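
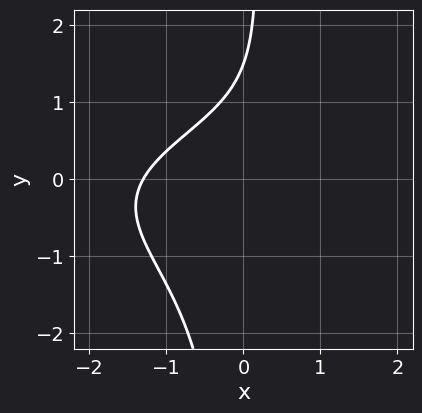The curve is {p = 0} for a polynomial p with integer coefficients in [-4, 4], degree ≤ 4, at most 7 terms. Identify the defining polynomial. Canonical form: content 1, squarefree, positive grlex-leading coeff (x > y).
2*x*y^2 - x^2 + x - 2*y + 3

(a) deg p = 3.
(b) Putting this together gives p.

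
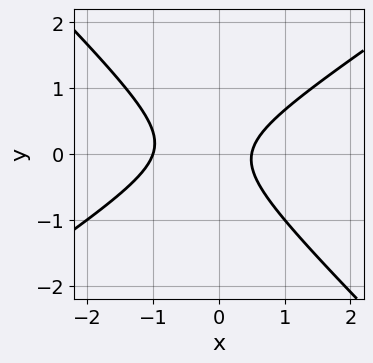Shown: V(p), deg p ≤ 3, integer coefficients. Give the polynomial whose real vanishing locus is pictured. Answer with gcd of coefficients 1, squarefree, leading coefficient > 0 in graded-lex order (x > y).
(a) Degree: a generic line meets the curve in up to 2 points, so deg p = 2.
(b) Checking where it meets the axes: the curve avoids every integer y-axis point in the box; one x-axis crossing is at x = -1.
(c) Solving for integer coefficients yields p as stated.

2*x^2 - x*y - 3*y^2 + x - 1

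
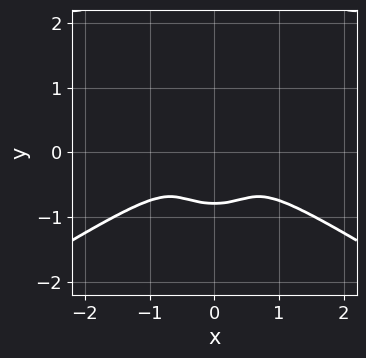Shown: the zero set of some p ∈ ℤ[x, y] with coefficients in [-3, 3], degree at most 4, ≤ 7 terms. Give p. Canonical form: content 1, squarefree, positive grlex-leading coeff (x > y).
First, the degree is 4 — no degree-3 curve has this shape.
Then, symmetries: mirror symmetry x ↦ −x ⇒ only even powers of x.
Finally, matching integer coefficients to the picture gives p.

x^4 - 2*x^2*y^2 - y^4 + 3*y^3 + 3*y^2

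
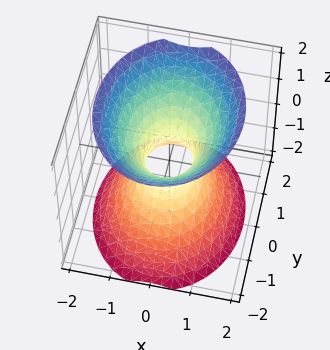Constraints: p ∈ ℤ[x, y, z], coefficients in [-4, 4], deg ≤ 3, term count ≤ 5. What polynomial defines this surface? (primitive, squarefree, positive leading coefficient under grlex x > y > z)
3*x^2 + 2*y^2 - 2*z^2 - 1

(a) deg p = 2. An hourglass — one-sheet hyperboloid; a quadric.
(b) Symmetries: mirror symmetry z ↦ −z ⇒ only even powers of z; mirror symmetry x ↦ −x ⇒ only even powers of x; mirror symmetry y ↦ −y ⇒ only even powers of y.
(c) Against the integer gridlines: the surface avoids every integer z-axis point in the box.
(d) Fitting integer coefficients to these (and the overall shape) gives p.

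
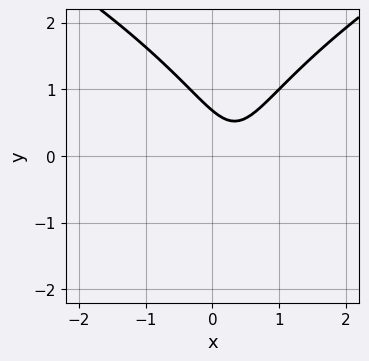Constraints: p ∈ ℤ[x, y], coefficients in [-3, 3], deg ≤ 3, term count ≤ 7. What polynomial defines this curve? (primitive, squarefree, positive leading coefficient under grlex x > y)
y^3 - 3*x^2 + 2*x + y - 1

(a) The degree is 3 — the shape is more complex than any degree-2 curve.
(b) Checking where it meets the axes: it misses every integer gridline on the x-axis.
(c) Fitting integer coefficients to these (and the overall shape) gives p.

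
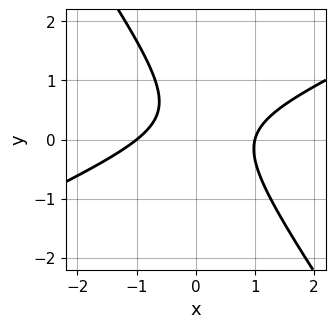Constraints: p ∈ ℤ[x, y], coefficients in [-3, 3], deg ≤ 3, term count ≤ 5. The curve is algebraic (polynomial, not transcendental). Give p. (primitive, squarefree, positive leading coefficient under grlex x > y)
2*x^2 - 3*x*y - 3*y^2 + 2*y - 2

First, the degree is 2 — no degree-1 curve has this shape.
Next, reading off the gridlines: it misses every integer gridline on the y-axis; among the integer gridlines, it crosses the x-axis at x ∈ {-1, 1}.
Finally, together with the visible shape, these determine p as stated.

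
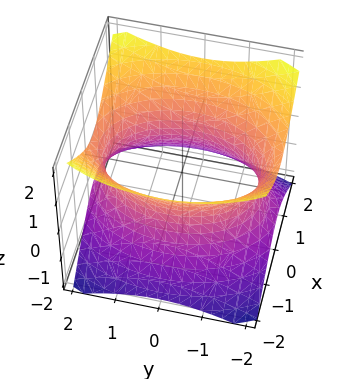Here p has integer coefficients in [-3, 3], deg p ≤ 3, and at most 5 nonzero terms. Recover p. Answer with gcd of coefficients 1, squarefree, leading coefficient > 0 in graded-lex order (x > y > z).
2*x^2 + y^2 - 2*z^2 - 3

deg p = 2.
Symmetries: mirror symmetry x ↦ −x ⇒ only even powers of x; the z ↦ −z reflection is a symmetry, so z appears only in even powers; the y ↦ −y reflection is a symmetry, so y appears only in even powers.
Reading off the gridlines: no z-intercept at any integer in the box.
Solving for integer coefficients yields p as stated.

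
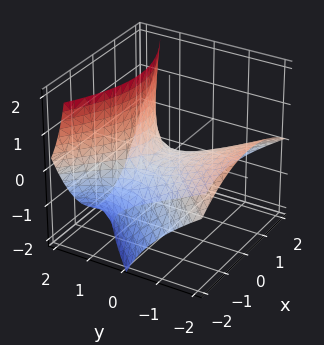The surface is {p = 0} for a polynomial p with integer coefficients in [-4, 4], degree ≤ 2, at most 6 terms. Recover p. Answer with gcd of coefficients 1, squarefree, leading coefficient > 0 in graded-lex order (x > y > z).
x^2 - y^2 - 2*y*z + 2*z

1. deg p = 2.
2. Against the integer gridlines: it meets the y-axis at y = 0 (among the integer gridlines); one z-axis crossing is at z = 0.
3. Assembling these constraints gives the stated polynomial.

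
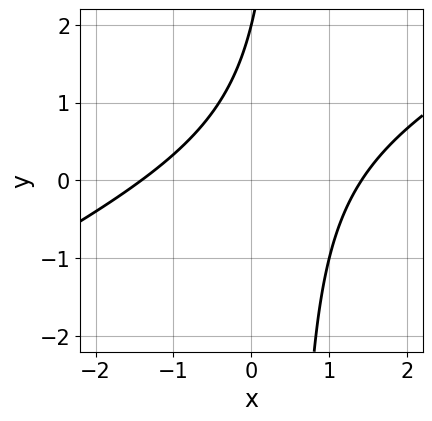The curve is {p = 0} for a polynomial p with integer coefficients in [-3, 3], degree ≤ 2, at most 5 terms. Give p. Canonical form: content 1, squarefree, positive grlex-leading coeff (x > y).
The degree is 2 — the shape is more complex than any degree-1 curve.
Reading off the gridlines: it crosses the y-axis at the gridline y = 2.
Together with the visible shape, these determine p as stated.

x^2 - 2*x*y + y - 2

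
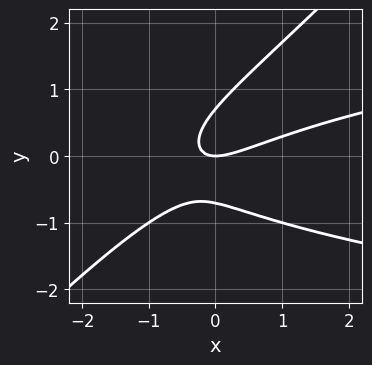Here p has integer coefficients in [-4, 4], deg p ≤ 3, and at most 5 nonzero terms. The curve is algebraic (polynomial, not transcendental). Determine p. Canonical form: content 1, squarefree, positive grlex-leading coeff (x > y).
2*x*y^2 - 2*y^3 - x^2 + 2*x*y + y

First, degree: the shape is more complex than any degree-2 curve, so deg p = 3.
Next, from the visible intercepts: one y-axis crossing is at y = 0; it crosses the x-axis at the gridline x = 0.
Finally, together with the visible shape, these determine p as stated.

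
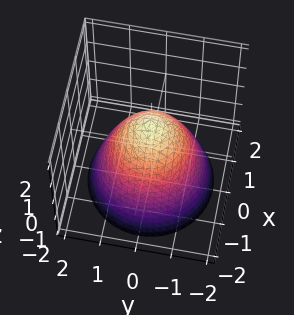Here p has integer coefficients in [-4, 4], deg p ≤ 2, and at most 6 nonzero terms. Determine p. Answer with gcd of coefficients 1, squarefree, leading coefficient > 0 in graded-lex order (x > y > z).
First, the degree is 2 — no degree-1 surface has this shape.
Next, by symmetry, every cross-section ⟂ z is a circle, so x, y appear only via x² + y².
Then, checking where it meets the axes: a circular section at z = -2 has radius between 1 and 2; among the integer gridlines, it crosses the x-axis at x ∈ {-1, 1}; it meets the z-axis at z = 1 (among the integer gridlines).
Finally, solving for integer coefficients yields p as stated.

x^2 + y^2 + z - 1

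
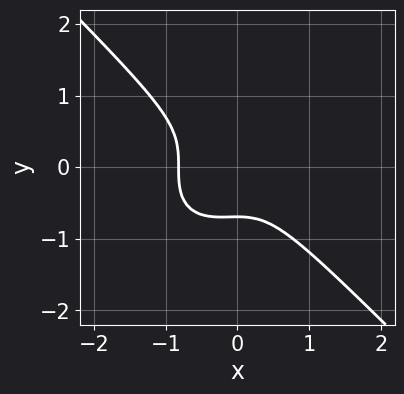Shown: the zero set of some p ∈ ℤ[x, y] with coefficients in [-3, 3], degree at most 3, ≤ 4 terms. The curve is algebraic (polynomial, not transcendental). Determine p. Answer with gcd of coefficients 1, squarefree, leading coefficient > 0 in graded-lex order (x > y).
(a) Degree: a generic line meets the curve in up to 3 points, so deg p = 3.
(b) Putting this together gives p.

3*x^3 + 3*y^3 + x^2 + 1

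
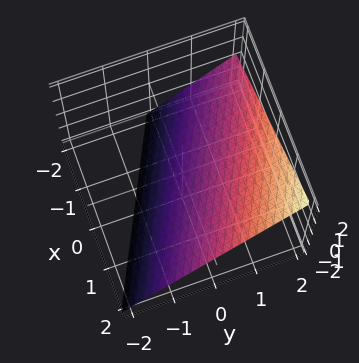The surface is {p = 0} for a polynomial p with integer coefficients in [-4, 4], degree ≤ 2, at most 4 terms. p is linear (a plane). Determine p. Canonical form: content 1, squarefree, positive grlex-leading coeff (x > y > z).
x + 2*y - 2*z - 2

1. deg p = 1. Every cross-section is a straight line — this is a plane.
2. Reading off the gridlines: it crosses the z-axis at the gridline z = -1; it meets the x-axis at x = 2 (among the integer gridlines); it crosses the y-axis at the gridline y = 1.
3. Together with the visible shape, these determine p as stated.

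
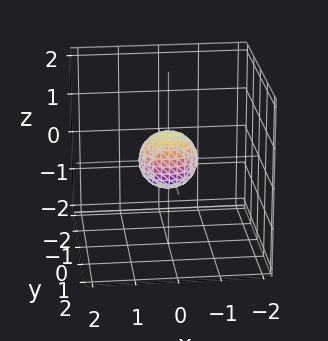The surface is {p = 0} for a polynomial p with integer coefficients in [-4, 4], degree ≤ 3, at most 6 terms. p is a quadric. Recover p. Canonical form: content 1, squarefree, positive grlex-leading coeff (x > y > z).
The degree is 2 — a closed, bounded, convex surface; a quadric.
Symmetries: the x ↦ −x reflection is a symmetry, so x appears only in even powers; the z ↦ −z reflection is a symmetry, so z appears only in even powers; the y ↦ −y reflection is a symmetry, so y appears only in even powers.
Fitting integer coefficients to these (and the overall shape) gives p.

2*x^2 + 3*y^2 + 2*z^2 - 1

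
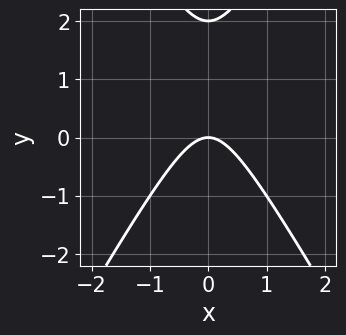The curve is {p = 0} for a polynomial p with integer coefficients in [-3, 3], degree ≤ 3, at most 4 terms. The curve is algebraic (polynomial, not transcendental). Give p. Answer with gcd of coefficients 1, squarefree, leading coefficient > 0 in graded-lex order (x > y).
First, the degree is 2 — the shape is more complex than any degree-1 curve.
Next, symmetries: the x ↦ −x reflection is a symmetry, so x appears only in even powers.
Then, against the integer gridlines: the y-axis gridline crossings are at y ∈ {0, 2}; one x-axis crossing is at x = 0.
Finally, the integer polynomial consistent with all of this is the stated p.

3*x^2 - y^2 + 2*y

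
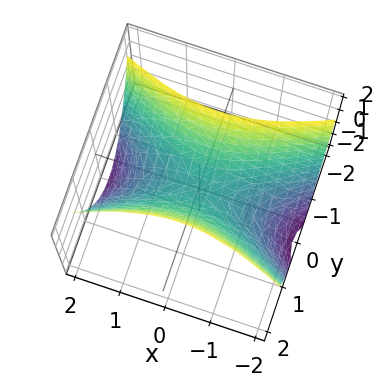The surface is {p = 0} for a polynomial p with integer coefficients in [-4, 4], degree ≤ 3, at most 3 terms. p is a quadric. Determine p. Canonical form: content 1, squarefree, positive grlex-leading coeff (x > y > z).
x^2 - 3*y^2 + 2*z

First, deg p = 2. A saddle surface; a quadric.
Then, symmetries: the x ↦ −x reflection is a symmetry, so x appears only in even powers; mirror symmetry y ↦ −y ⇒ only even powers of y.
Then, from the axis intercepts and sections: it crosses the y-axis at the gridline y = 0; one z-axis crossing is at z = 0.
Finally, matching integer coefficients to the picture gives p.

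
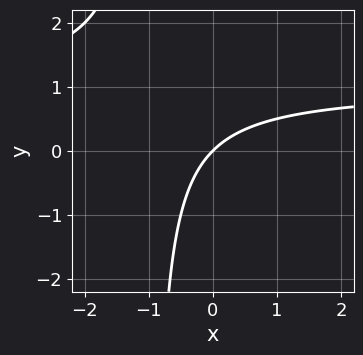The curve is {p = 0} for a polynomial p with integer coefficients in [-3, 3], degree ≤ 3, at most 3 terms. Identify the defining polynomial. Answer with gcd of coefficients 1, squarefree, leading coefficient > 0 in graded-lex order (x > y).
First, degree: the shape is more complex than any degree-1 curve, so deg p = 2.
Then, checking where it meets the axes: it crosses the y-axis at the gridline y = 0; one x-axis crossing is at x = 0.
Finally, putting this together gives p.

x*y - x + y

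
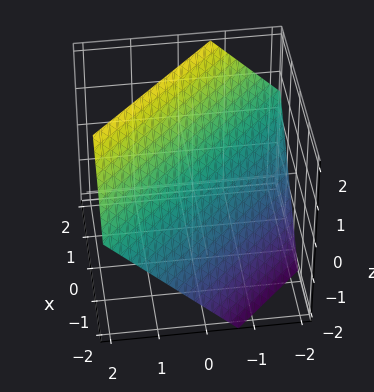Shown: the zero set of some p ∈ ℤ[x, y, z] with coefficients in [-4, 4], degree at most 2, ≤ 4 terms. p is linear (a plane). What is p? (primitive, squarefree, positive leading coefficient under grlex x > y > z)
Degree: the surface is flat (a plane), so deg p = 1.
Matching integer coefficients to the picture gives p.

3*x + 3*y - 3*z + 2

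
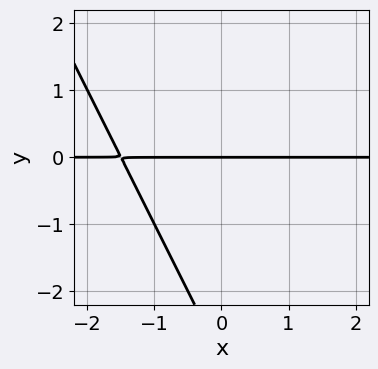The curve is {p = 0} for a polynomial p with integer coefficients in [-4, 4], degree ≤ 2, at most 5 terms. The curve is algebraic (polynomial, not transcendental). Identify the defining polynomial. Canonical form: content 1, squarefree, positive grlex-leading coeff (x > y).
(a) Degree: no degree-1 curve has this shape, so deg p = 2.
(b) From the axis intercepts and sections: the visible x-axis segment lies entirely on the curve; it meets the y-axis at y = 0 (among the integer gridlines).
(c) Assembling these constraints gives the stated polynomial.

2*x*y + y^2 + 3*y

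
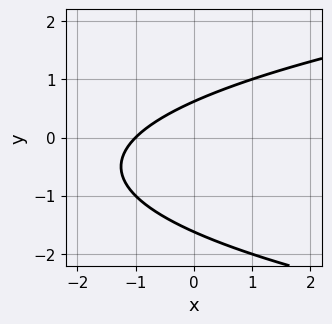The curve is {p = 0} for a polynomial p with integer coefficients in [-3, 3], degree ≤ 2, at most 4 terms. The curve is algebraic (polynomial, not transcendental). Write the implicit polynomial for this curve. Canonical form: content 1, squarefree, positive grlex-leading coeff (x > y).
1. Degree: a generic line meets the curve in up to 2 points, so deg p = 2.
2. Against the integer gridlines: it meets the x-axis at x = -1 (among the integer gridlines).
3. Assembling these constraints gives the stated polynomial.

y^2 - x + y - 1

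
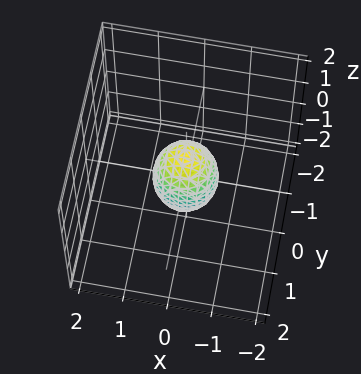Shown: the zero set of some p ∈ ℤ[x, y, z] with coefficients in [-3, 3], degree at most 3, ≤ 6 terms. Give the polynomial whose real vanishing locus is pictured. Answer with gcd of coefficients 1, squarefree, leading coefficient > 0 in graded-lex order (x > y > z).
2*x^2 + 2*y^2 + z^2 - 1

1. deg p = 2. A closed, bounded, convex surface; a quadric.
2. Symmetry: every cross-section ⟂ z is a circle, so x, y appear only via x² + y²; mirror symmetry z ↦ −z ⇒ only even powers of z.
3. Checking where it meets the axes: the z-axis gridline crossings are at z ∈ {-1, 1}; a circular section at z = 0 has radius between 0 and 1.
4. The integer polynomial consistent with all of this is the stated p.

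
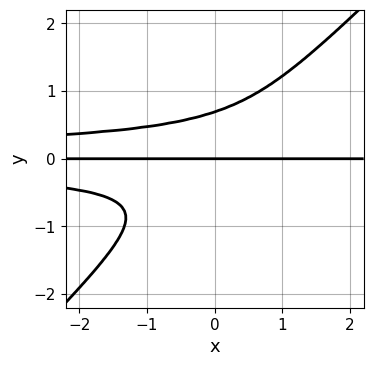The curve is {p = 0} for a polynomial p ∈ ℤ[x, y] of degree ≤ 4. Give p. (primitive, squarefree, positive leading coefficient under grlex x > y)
3*x*y^3 - 3*y^4 + y

(a) deg p = 4. A generic line meets the curve in up to 4 points.
(b) From the axis intercepts and sections: every point of the x-axis in the box is on the curve; it crosses the y-axis at the gridline y = 0.
(c) Together with the visible shape, these determine p as stated.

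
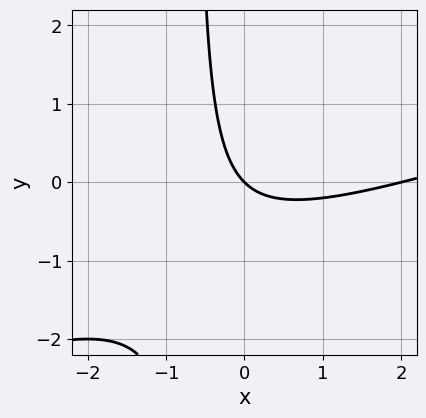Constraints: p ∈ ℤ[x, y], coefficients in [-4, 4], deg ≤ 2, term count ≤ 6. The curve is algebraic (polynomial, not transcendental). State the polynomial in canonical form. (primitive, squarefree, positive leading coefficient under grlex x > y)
First, degree: no degree-1 curve has this shape, so deg p = 2.
Then, reading off the gridlines: the x-axis gridline crossings are at x ∈ {0, 2}; one y-axis crossing is at y = 0.
Finally, matching integer coefficients to the picture gives p.

x^2 - 3*x*y - 2*x - 2*y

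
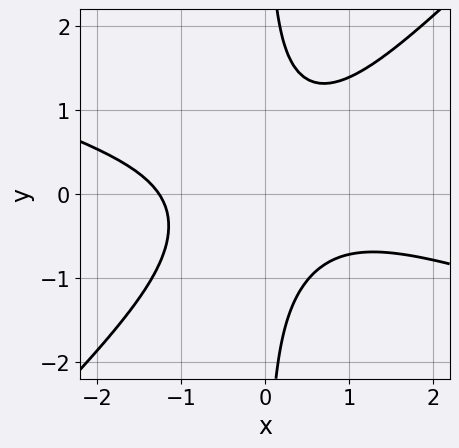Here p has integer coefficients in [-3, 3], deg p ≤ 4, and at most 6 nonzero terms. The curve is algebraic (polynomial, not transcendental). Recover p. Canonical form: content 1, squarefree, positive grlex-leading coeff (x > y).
x^3 + 2*x^2*y - 3*x*y^2 + 2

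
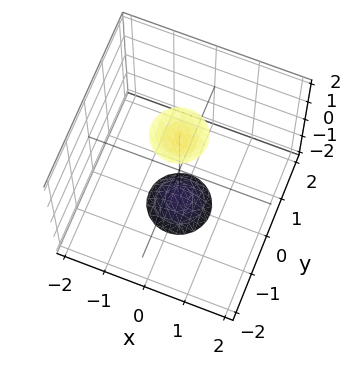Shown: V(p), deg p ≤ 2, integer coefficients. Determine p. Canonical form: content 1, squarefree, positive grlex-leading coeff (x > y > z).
3*x^2 + 3*y^2 - z^2 + 3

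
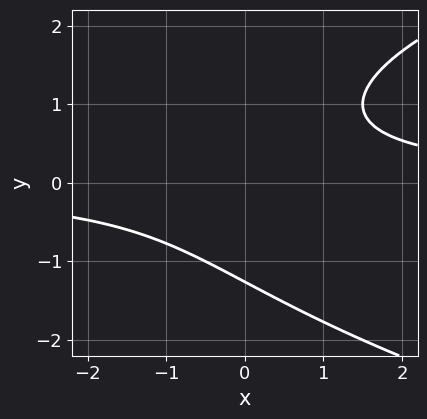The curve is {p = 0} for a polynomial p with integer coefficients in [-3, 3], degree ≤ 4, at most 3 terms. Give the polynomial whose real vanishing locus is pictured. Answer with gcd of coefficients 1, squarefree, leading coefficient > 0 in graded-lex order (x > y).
y^3 - 2*x*y + 2

First, degree: a generic line meets the curve in up to 3 points, so deg p = 3.
Next, checking where it meets the axes: no x-intercept at any integer in the box.
Finally, solving for integer coefficients yields p as stated.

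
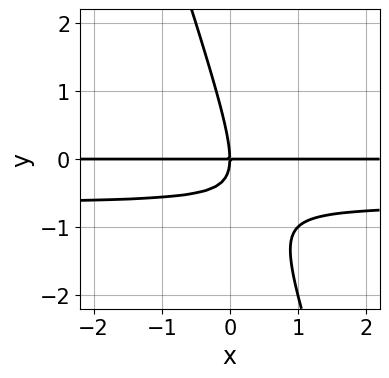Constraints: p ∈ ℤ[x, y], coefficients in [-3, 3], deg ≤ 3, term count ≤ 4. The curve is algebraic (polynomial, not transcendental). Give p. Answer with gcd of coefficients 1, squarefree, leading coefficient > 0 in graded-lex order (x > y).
3*x*y^2 + y^3 + 2*x*y

(a) deg p = 3. The shape is more complex than any degree-2 curve.
(b) Checking where it meets the axes: it crosses the y-axis at the gridline y = 0; every point of the x-axis in the box is on the curve.
(c) The integer polynomial consistent with all of this is the stated p.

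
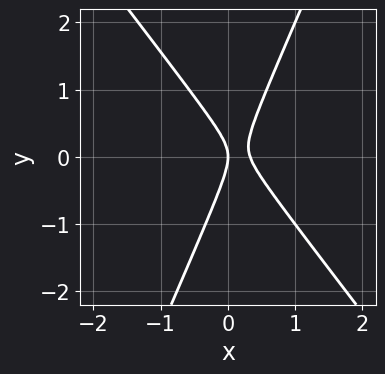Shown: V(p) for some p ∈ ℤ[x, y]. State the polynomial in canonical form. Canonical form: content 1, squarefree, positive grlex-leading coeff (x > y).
3*x^2 + x*y - y^2 - x

Degree: the shape is more complex than any degree-1 curve, so deg p = 2.
From the visible intercepts: it crosses the x-axis at the gridline x = 0; it meets the y-axis at y = 0 (among the integer gridlines).
Solving for integer coefficients yields p as stated.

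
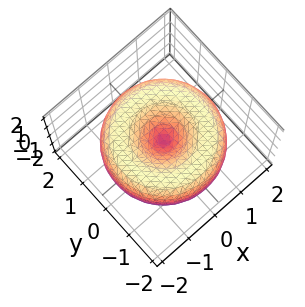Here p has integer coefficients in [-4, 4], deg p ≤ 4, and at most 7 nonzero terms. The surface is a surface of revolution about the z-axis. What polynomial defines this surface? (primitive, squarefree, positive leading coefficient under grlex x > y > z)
(a) The degree is 4 — no degree-3 surface has this shape.
(b) Symmetries: rotational symmetry about the z-axis ⇒ p depends on x, y only through x² + y².
(c) Against the integer gridlines: it meets the y-axis at y = 0 (among the integer gridlines); one z-axis crossing is at z = 0; one x-axis crossing is at x = 0.
(d) Solving for integer coefficients yields p as stated.

x^4 + 2*x^2*y^2 + y^4 - 3*x^2 - 3*y^2 + 3*z^2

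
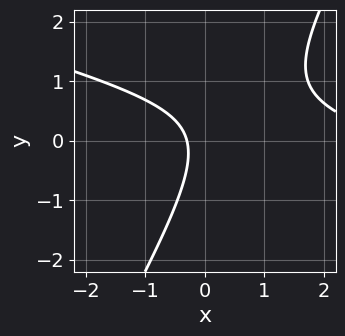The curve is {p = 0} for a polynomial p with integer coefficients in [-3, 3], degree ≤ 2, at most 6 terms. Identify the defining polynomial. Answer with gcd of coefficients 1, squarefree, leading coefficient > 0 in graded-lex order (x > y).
x^2 + 3*x*y - 2*y^2 - 3*x - 1

The degree is 2 — a generic line meets the curve in up to 2 points.
Reading off the gridlines: it misses every integer gridline on the y-axis.
Fitting integer coefficients to these (and the overall shape) gives p.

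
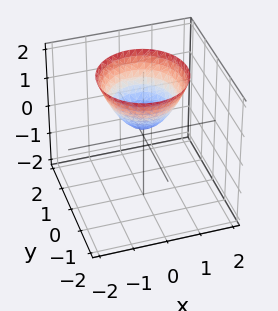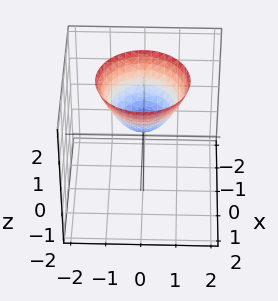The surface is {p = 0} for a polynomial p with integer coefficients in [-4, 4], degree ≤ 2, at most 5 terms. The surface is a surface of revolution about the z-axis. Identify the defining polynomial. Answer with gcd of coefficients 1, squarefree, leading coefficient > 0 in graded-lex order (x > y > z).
First, degree: the shape is more complex than any degree-1 surface, so deg p = 2.
Next, symmetries: the surface is invariant under rotation about z: p = q(x² + y², z).
Next, observable constraints: no y-intercept at any integer in the box; it misses every integer gridline on the x-axis; a circular section at z = 1 has radius between 0 and 1.
Finally, assembling these constraints gives the stated polynomial.

3*x^2 + 3*y^2 - 3*z + 1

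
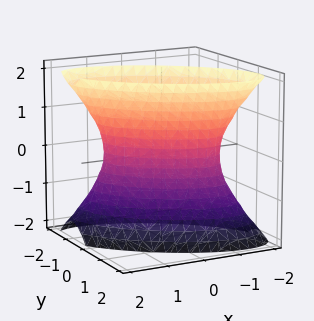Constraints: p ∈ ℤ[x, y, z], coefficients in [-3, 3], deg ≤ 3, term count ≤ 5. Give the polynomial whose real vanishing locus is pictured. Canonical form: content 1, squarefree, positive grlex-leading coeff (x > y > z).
1. deg p = 2. No degree-1 surface has this shape.
2. Reading off the gridlines: no z-intercept at any integer in the box; among the integer gridlines, it crosses the x-axis at x ∈ {-1, 1}.
3. Matching integer coefficients to the picture gives p.

2*x^2 + 3*x*y + 3*y^2 - z^2 - 2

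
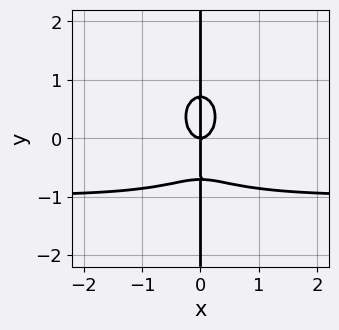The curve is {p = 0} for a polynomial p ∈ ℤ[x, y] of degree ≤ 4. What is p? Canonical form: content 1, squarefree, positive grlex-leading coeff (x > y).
1. Degree: a generic line meets the curve in up to 4 points, so deg p = 4.
2. Against the integer gridlines: one x-axis crossing is at x = 0; every point of the y-axis in the box is on the curve.
3. These observations pin down the coefficients.

3*x^3*y + 2*x*y^3 + 3*x^3 - x*y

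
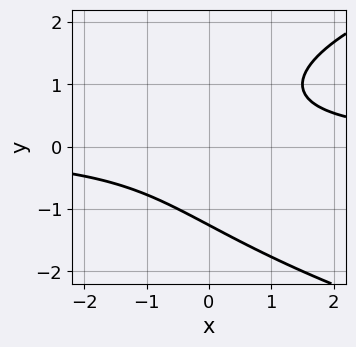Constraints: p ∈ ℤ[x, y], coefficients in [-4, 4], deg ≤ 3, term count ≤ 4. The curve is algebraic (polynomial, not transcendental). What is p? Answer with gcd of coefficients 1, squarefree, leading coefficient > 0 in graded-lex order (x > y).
Degree: no degree-2 curve has this shape, so deg p = 3.
Checking where it meets the axes: the curve avoids every integer x-axis point in the box.
Fitting integer coefficients to these (and the overall shape) gives p.

y^3 - 2*x*y + 2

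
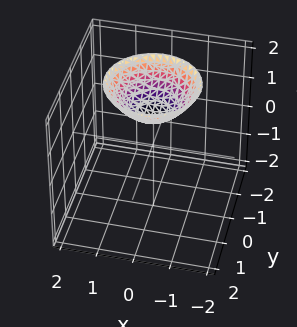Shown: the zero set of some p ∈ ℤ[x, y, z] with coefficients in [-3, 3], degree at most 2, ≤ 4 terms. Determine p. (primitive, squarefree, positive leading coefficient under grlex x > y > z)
2*x^2 + 2*y^2 - 3*z + 3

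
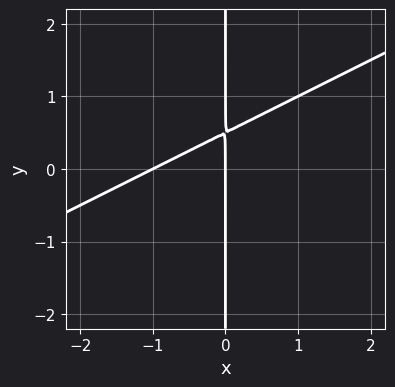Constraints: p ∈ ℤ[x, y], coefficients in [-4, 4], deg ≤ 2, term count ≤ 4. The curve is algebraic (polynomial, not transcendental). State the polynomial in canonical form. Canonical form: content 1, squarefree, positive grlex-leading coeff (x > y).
deg p = 2. The shape is more complex than any degree-1 curve.
Against the integer gridlines: the x-axis gridline crossings are at x ∈ {-1, 0}; every point of the y-axis in the box is on the curve.
Putting this together gives p.

x^2 - 2*x*y + x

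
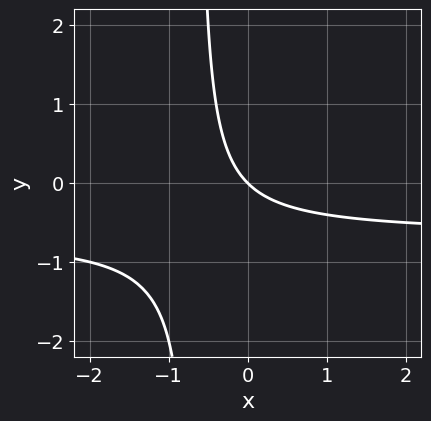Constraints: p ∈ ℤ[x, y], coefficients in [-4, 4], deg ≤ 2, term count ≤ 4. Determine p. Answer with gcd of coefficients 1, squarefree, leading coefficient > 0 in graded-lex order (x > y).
3*x*y + 2*x + 2*y

1. deg p = 2. No degree-1 curve has this shape.
2. From the axis intercepts and sections: it crosses the x-axis at the gridline x = 0; it meets the y-axis at y = 0 (among the integer gridlines).
3. Matching integer coefficients to the picture gives p.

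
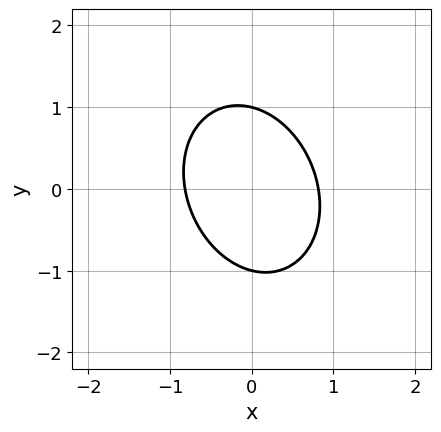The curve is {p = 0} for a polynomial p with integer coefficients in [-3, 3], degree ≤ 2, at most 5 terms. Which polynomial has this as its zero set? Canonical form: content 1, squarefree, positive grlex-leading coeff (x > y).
(a) Degree: the shape is more complex than any degree-1 curve, so deg p = 2.
(b) Checking where it meets the axes: the y-axis gridline crossings are at y ∈ {-1, 1}.
(c) The integer polynomial consistent with all of this is the stated p.

3*x^2 + x*y + 2*y^2 - 2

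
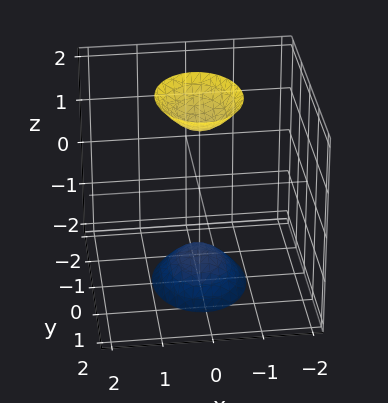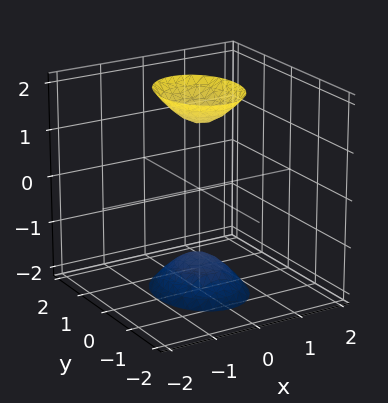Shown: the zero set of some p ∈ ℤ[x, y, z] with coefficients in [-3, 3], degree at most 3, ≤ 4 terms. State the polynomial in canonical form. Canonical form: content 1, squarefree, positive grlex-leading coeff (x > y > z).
1. There are 2 components. Treating them together as one polynomial.
2. deg p = 2. Two separate bowl-shaped sheets opening away from each other; a quadric.
3. Symmetries: mirror symmetry x ↦ −x ⇒ only even powers of x; it's symmetric under y → −y, forcing even powers of y; the z ↦ −z reflection is a symmetry, so z appears only in even powers.
4. Observable constraints: the surface avoids every integer y-axis point in the box; the surface avoids every integer x-axis point in the box.
5. Putting this together gives p.

3*x^2 + 2*y^2 - z^2 + 2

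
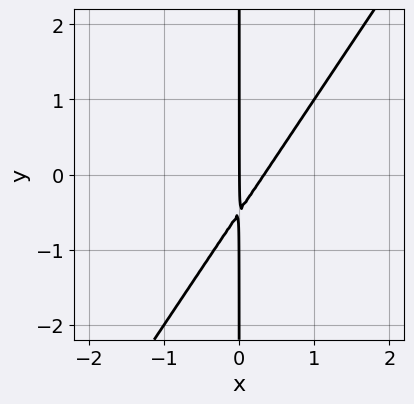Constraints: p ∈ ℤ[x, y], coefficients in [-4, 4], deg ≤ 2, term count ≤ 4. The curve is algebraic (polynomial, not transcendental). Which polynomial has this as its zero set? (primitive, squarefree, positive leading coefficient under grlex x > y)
First, the degree is 2 — no degree-1 curve has this shape.
Next, checking where it meets the axes: every point of the y-axis in the box is on the curve; one x-axis crossing is at x = 0.
Finally, putting this together gives p.

3*x^2 - 2*x*y - x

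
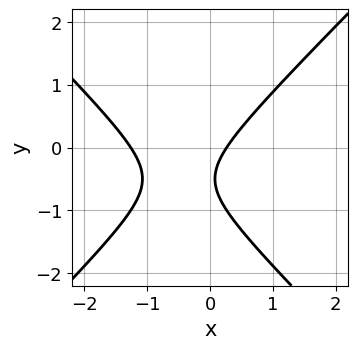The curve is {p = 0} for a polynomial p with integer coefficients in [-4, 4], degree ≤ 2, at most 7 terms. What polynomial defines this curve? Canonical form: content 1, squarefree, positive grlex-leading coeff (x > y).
3*x^2 - 3*y^2 + 3*x - 3*y - 1

Degree: the shape is more complex than any degree-1 curve, so deg p = 2.
Reading off the gridlines: it misses every integer gridline on the y-axis.
Assembling these constraints gives the stated polynomial.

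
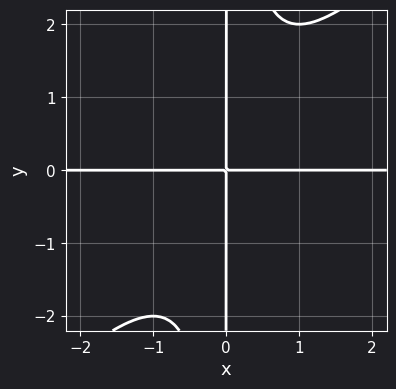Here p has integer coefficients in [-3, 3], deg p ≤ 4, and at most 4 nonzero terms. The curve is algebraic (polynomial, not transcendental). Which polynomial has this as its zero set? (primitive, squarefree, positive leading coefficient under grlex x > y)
(a) deg p = 4.
(b) Reading off the gridlines: every point of the x-axis in the box is on the curve; every point of the y-axis in the box is on the curve.
(c) Assembling these constraints gives the stated polynomial.

x^3*y - x^2*y^2 + x*y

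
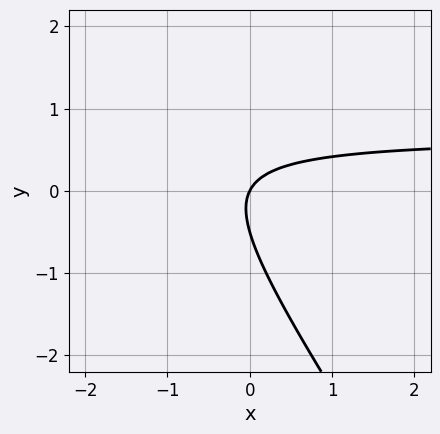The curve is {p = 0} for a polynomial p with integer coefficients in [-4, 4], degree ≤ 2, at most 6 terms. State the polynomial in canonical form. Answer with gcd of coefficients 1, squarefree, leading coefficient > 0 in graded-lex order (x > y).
3*x*y + 2*y^2 - 2*x + y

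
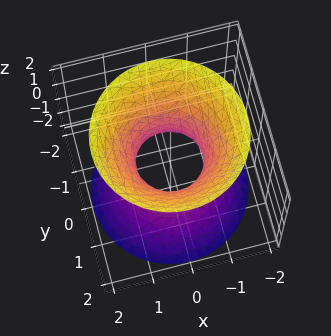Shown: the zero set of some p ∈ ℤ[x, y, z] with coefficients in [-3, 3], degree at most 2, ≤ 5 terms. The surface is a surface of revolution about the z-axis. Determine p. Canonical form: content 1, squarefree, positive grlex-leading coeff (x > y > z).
3*x^2 + 3*y^2 - 2*z^2 - 2

1. Degree: a generic line meets the surface in up to 2 points, so deg p = 2.
2. By symmetry, the surface is invariant under rotation about z: p = q(x² + y², z).
3. From the visible intercepts: a circular section at z = -1 has radius between 1 and 2; the surface avoids every integer z-axis point in the box.
4. Together with the visible shape, these determine p as stated.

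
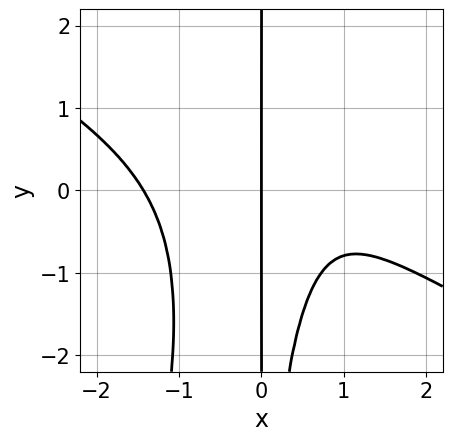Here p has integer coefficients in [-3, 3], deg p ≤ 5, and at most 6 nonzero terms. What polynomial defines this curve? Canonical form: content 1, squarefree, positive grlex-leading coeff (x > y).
First, degree: no degree-3 curve has this shape, so deg p = 4.
Then, observable constraints: every point of the y-axis in the box is on the curve; it crosses the x-axis at the gridline x = 0.
Finally, these observations pin down the coefficients.

2*x^4 + 3*x^3*y - x^2*y^2 - 2*x^2 + 3*x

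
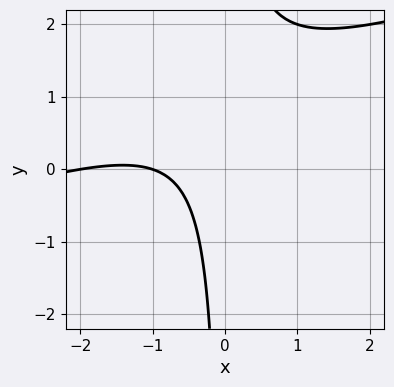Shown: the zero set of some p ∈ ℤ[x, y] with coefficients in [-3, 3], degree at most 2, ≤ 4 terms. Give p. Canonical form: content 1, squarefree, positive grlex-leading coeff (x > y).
x^2 - 3*x*y + 3*x + 2

First, deg p = 2.
Next, from the axis intercepts and sections: it misses every integer gridline on the y-axis; the x-axis gridline crossings are at x ∈ {-2, -1}.
Finally, putting this together gives p.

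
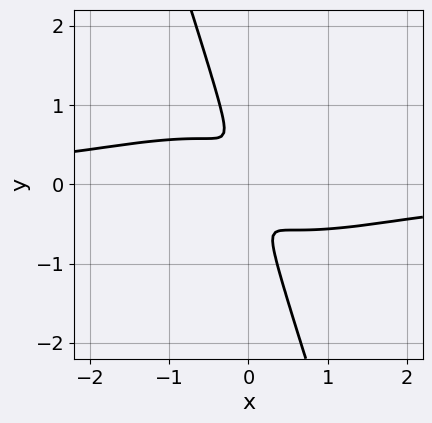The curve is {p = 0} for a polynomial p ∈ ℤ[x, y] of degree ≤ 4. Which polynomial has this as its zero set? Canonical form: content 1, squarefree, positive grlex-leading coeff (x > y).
First, deg p = 4.
Finally, solving for integer coefficients yields p as stated.

x^3*y + 3*x*y^3 + y^4 + x^2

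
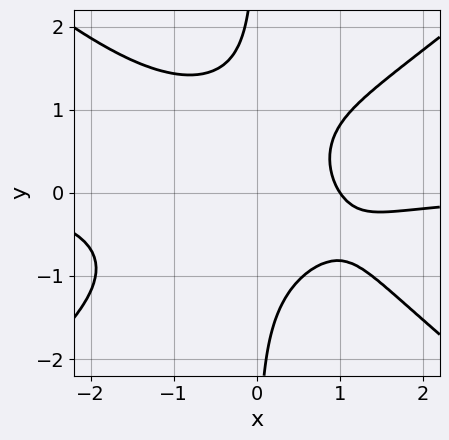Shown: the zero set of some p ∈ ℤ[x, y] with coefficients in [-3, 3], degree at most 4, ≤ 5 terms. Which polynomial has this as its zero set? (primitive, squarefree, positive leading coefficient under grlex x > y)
2*x^3*y - 3*x*y^3 + 3*x - 3

(a) The degree is 4 — a generic line meets the curve in up to 4 points.
(b) From the visible intercepts: it meets the x-axis at x = 1 (among the integer gridlines); no y-intercept at any integer in the box.
(c) The integer polynomial consistent with all of this is the stated p.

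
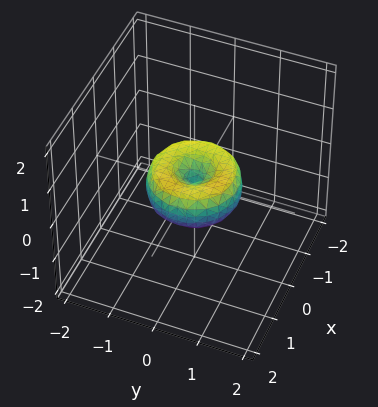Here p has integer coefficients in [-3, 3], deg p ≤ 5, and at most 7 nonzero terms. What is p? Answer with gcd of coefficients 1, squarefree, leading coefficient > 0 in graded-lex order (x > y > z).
x^4 + 2*x^2*y^2 + y^4 - x^2 - y^2 + z^2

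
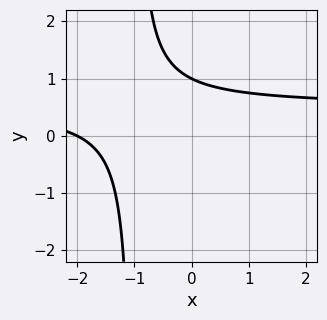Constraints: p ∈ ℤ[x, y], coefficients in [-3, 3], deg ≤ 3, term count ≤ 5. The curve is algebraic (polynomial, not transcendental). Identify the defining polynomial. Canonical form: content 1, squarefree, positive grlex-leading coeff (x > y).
2*x*y - x + 2*y - 2

1. Degree: no degree-1 curve has this shape, so deg p = 2.
2. Observable constraints: it crosses the x-axis at the gridline x = -2; it meets the y-axis at y = 1 (among the integer gridlines).
3. Together with the visible shape, these determine p as stated.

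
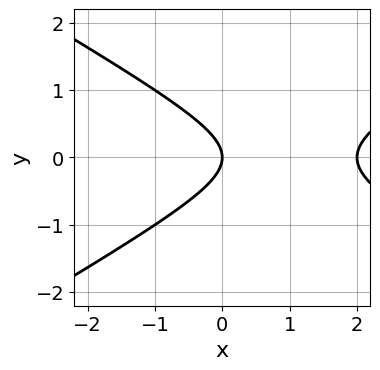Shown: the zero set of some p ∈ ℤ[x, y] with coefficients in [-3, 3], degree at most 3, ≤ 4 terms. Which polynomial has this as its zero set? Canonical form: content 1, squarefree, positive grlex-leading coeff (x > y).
(a) deg p = 2. No degree-1 curve has this shape.
(b) Symmetries: it's symmetric under y → −y, forcing even powers of y.
(c) Checking where it meets the axes: one y-axis crossing is at y = 0; among the integer gridlines, it crosses the x-axis at x ∈ {0, 2}.
(d) Solving for integer coefficients yields p as stated.

x^2 - 3*y^2 - 2*x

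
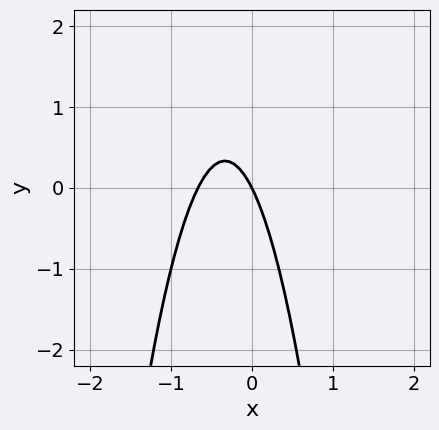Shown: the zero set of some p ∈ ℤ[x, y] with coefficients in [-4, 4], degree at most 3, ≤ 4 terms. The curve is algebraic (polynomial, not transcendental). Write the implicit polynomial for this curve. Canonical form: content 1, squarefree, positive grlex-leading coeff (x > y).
(a) Degree: no degree-1 curve has this shape, so deg p = 2.
(b) Checking where it meets the axes: one y-axis crossing is at y = 0; one x-axis crossing is at x = 0.
(c) Fitting integer coefficients to these (and the overall shape) gives p.

3*x^2 + 2*x + y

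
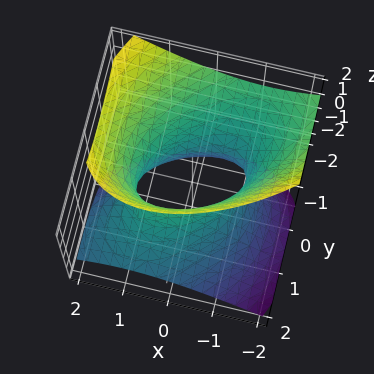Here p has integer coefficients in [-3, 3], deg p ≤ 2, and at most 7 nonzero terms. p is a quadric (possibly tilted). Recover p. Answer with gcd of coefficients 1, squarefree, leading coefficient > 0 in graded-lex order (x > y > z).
2*x^2 - 2*x*y + 2*y^2 + 3*y*z - 2*z^2 - 2

(a) Degree: no degree-1 surface has this shape, so deg p = 2.
(b) Against the integer gridlines: the y-axis gridline crossings are at y ∈ {-1, 1}; it misses every integer gridline on the z-axis.
(c) These observations pin down the coefficients.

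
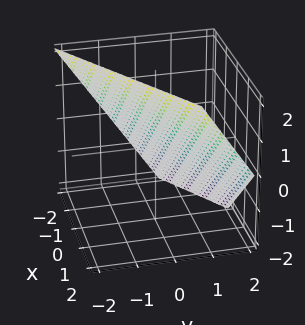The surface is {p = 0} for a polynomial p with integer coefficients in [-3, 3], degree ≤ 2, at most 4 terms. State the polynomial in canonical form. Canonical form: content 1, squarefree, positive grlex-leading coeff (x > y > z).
The degree is 1 — every cross-section is a straight line — this is a plane.
Observable constraints: one x-axis crossing is at x = -1; it meets the z-axis at z = 1 (among the integer gridlines).
Fitting integer coefficients to these (and the overall shape) gives p.

2*x - 3*y - 2*z + 2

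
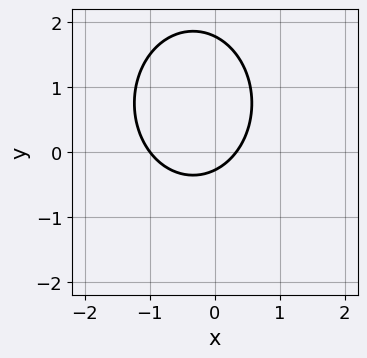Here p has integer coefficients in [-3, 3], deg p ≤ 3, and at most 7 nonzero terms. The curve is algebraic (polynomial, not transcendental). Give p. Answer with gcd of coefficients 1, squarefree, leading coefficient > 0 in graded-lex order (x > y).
3*x^2 + 2*y^2 + 2*x - 3*y - 1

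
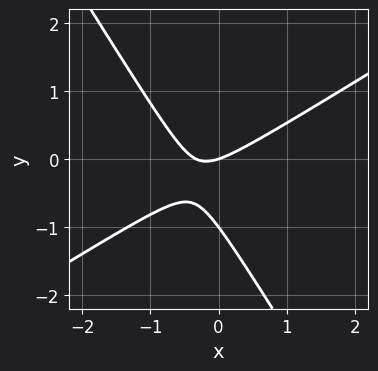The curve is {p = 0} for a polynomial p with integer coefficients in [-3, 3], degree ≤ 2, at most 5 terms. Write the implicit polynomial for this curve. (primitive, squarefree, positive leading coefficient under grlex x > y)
3*x^2 - 3*x*y - 3*y^2 + x - 3*y

(a) The degree is 2 — a generic line meets the curve in up to 2 points.
(b) From the axis intercepts and sections: it meets the x-axis at x = 0 (among the integer gridlines); among the integer gridlines, it crosses the y-axis at y ∈ {-1, 0}.
(c) The integer polynomial consistent with all of this is the stated p.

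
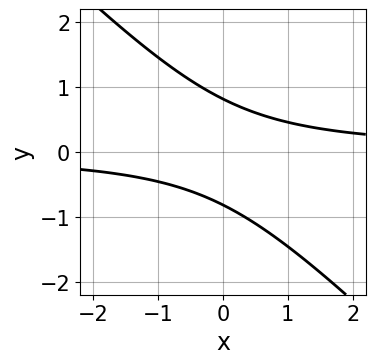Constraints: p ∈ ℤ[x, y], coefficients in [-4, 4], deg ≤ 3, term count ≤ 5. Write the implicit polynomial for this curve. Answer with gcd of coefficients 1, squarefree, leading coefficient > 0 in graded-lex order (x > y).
deg p = 2.
From the axis intercepts and sections: no x-intercept at any integer in the box.
Assembling these constraints gives the stated polynomial.

3*x*y + 3*y^2 - 2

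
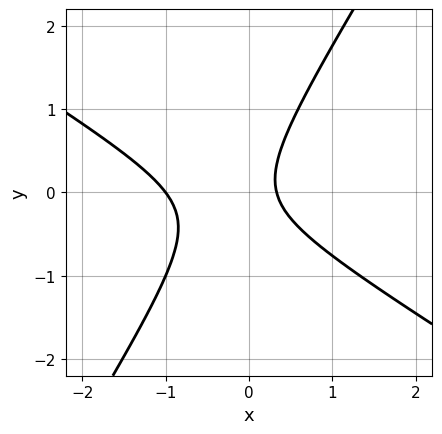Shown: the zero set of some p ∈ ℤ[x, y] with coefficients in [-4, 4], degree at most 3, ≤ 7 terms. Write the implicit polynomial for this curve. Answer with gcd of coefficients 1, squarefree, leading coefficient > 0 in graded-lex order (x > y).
1. Degree: a generic line meets the curve in up to 2 points, so deg p = 2.
2. Against the integer gridlines: the curve avoids every integer y-axis point in the box; it meets the x-axis at x = -1 (among the integer gridlines).
3. Assembling these constraints gives the stated polynomial.

3*x^2 + 3*x*y - 3*y^2 + 2*x - 1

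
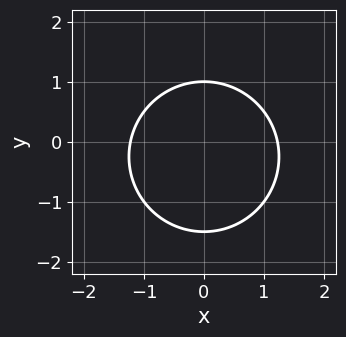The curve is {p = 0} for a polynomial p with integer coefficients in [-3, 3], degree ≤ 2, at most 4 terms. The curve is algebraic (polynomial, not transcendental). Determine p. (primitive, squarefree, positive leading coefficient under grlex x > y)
2*x^2 + 2*y^2 + y - 3

(a) The degree is 2 — the shape is more complex than any degree-1 curve.
(b) Symmetries: the x ↦ −x reflection is a symmetry, so x appears only in even powers.
(c) Reading off the gridlines: one y-axis crossing is at y = 1.
(d) Putting this together gives p.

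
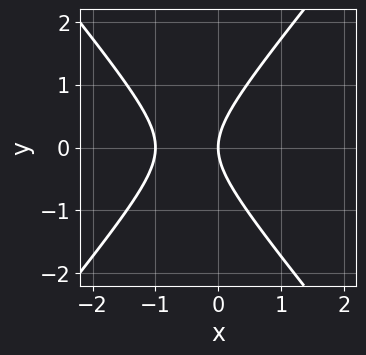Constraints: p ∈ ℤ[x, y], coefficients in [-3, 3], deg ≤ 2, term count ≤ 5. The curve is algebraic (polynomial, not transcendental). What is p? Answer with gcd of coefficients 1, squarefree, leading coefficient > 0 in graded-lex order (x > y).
(a) The degree is 2 — the shape is more complex than any degree-1 curve.
(b) Symmetries: mirror symmetry y ↦ −y ⇒ only even powers of y.
(c) Observable constraints: the x-axis gridline crossings are at x ∈ {-1, 0}; one y-axis crossing is at y = 0.
(d) The integer polynomial consistent with all of this is the stated p.

3*x^2 - 2*y^2 + 3*x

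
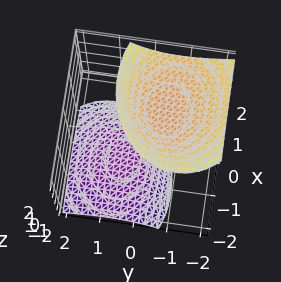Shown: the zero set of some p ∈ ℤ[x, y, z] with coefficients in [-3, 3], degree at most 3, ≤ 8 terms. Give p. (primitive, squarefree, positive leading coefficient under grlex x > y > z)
2*x^2 - 2*x*z + 3*y^2 + 3*y*z - 2*z^2 + 3

(a) The picture has 2 separate pieces. They look like related sheets of one shape, so recover p as a whole.
(b) Degree: the shape is more complex than any degree-1 surface, so deg p = 2.
(c) From the visible intercepts: the surface avoids every integer y-axis point in the box; the surface avoids every integer x-axis point in the box.
(d) Together with the visible shape, these determine p as stated.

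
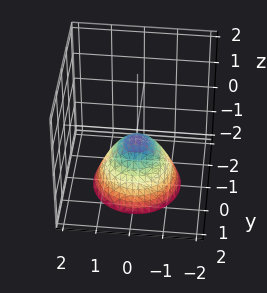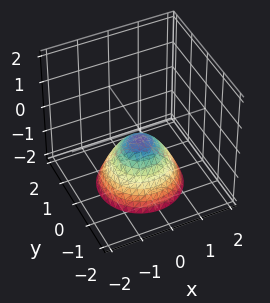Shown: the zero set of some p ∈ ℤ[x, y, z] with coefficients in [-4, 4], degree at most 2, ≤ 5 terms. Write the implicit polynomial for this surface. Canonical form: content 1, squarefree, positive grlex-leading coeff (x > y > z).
3*x^2 + 3*y^2 + 3*z + 1

1. The degree is 2 — a generic line meets the surface in up to 2 points.
2. Symmetries: rotational symmetry about the z-axis ⇒ p depends on x, y only through x² + y².
3. From the axis intercepts and sections: no x-intercept at any integer in the box; a circular section at z = -2 has radius between 1 and 2; the surface avoids every integer y-axis point in the box.
4. Together with the visible shape, these determine p as stated.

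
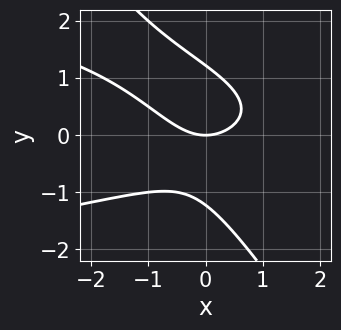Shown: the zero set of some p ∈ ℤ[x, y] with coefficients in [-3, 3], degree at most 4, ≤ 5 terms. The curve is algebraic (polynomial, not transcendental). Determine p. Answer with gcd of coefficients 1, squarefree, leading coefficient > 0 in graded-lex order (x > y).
deg p = 3. A generic line meets the curve in up to 3 points.
From the visible intercepts: it crosses the y-axis at the gridline y = 0; one x-axis crossing is at x = 0.
Putting this together gives p.

3*x*y^2 + 2*y^3 + 2*x^2 - 3*y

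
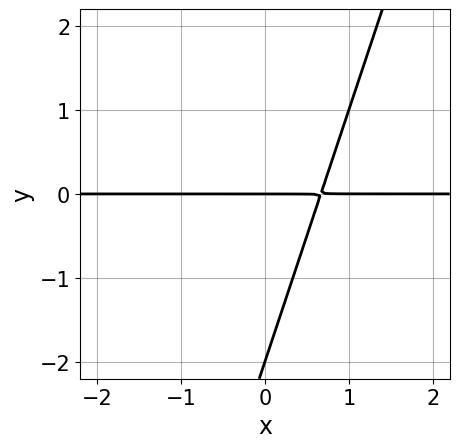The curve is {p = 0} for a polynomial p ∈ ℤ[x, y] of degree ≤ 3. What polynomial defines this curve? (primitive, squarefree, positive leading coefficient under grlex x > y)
3*x*y - y^2 - 2*y

(a) Degree: no degree-1 curve has this shape, so deg p = 2.
(b) Against the integer gridlines: the visible x-axis segment lies entirely on the curve; among the integer gridlines, it crosses the y-axis at y ∈ {-2, 0}.
(c) Putting this together gives p.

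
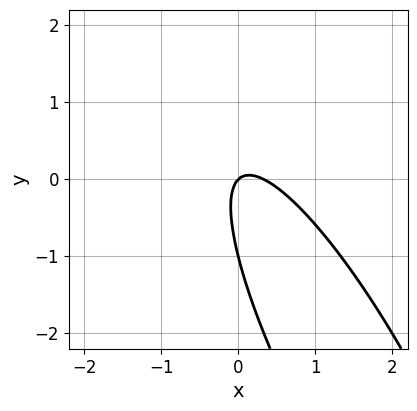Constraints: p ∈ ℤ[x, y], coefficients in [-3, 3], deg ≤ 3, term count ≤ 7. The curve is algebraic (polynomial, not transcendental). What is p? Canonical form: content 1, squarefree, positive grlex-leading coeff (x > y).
3*x^2 + 3*x*y + y^2 - x + y

1. The degree is 2 — no degree-1 curve has this shape.
2. Against the integer gridlines: the y-axis gridline crossings are at y ∈ {-1, 0}; it meets the x-axis at x = 0 (among the integer gridlines).
3. Fitting integer coefficients to these (and the overall shape) gives p.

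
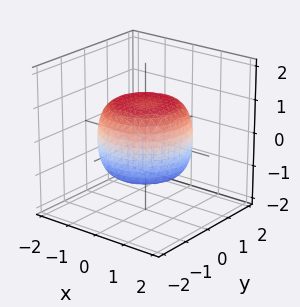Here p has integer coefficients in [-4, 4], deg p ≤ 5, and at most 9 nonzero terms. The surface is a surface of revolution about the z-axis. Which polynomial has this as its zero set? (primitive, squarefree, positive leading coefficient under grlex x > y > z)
2*x^4 + 4*x^2*y^2 + 2*y^4 - 2*x^2 - 2*y^2 + 3*z^2 - 3

First, deg p = 4. No degree-3 surface has this shape.
Then, symmetry: the surface is invariant under rotation about z: p = q(x² + y², z).
Next, against the integer gridlines: the z-axis gridline crossings are at z ∈ {-1, 1}; a circular section at z = -1 has radius exactly 1.
Finally, solving for integer coefficients yields p as stated.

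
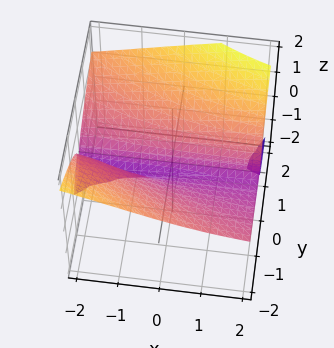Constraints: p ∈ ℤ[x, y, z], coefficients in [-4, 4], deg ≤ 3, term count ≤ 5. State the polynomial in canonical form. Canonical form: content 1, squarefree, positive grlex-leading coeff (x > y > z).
(a) There are 2 components. Treating them together as one polynomial.
(b) The degree is 3 — the shape is more complex than any degree-2 surface.
(c) Reading off the gridlines: it meets the z-axis at z = 0 (among the integer gridlines); one y-axis crossing is at y = 0; every point of the x-axis in the box is on the surface.
(d) Solving for integer coefficients yields p as stated.

2*x*y*z - 3*z^3 + 2*y^2 + 2*y*z + y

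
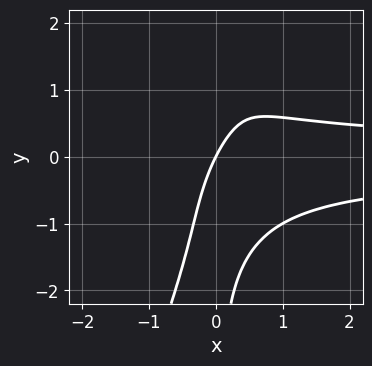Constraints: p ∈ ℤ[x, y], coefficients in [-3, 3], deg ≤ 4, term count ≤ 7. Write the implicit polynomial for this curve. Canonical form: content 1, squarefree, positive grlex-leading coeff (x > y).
First, the degree is 4 — no degree-3 curve has this shape.
Then, observable constraints: it crosses the y-axis at the gridline y = 0; it crosses the x-axis at the gridline x = 0.
Finally, fitting integer coefficients to these (and the overall shape) gives p.

3*x^2*y^2 - x*y^3 + x*y - 2*x + y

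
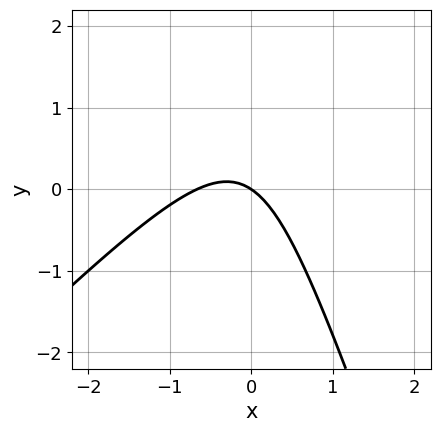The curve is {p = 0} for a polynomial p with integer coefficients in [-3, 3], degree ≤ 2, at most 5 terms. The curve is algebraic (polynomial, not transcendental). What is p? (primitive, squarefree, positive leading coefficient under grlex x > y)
3*x^2 - 2*x*y - y^2 + 2*x + 3*y

1. deg p = 2. No degree-1 curve has this shape.
2. Checking where it meets the axes: it meets the x-axis at x = 0 (among the integer gridlines); one y-axis crossing is at y = 0.
3. Solving for integer coefficients yields p as stated.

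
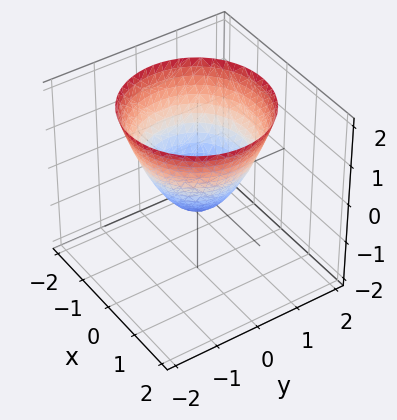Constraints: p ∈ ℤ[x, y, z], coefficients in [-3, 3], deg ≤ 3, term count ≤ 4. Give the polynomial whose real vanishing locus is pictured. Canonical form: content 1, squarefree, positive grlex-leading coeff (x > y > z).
First, degree: the shape is more complex than any degree-1 surface, so deg p = 2.
Next, symmetries: rotational symmetry about the z-axis ⇒ p depends on x, y only through x² + y².
Then, from the visible intercepts: a circular section at z = 0 has radius between 0 and 1.
Finally, the integer polynomial consistent with all of this is the stated p.

2*x^2 + 2*y^2 - 2*z - 1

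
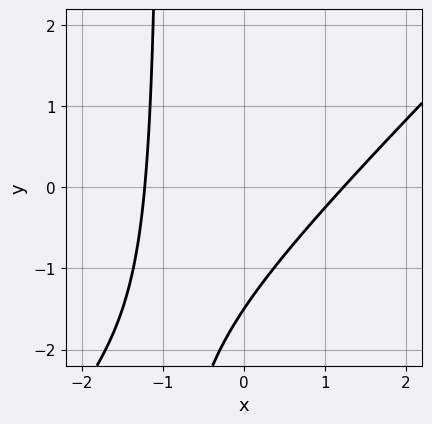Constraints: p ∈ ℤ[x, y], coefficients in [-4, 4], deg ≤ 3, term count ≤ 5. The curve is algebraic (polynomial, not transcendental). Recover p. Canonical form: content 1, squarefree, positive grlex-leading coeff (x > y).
2*x^2 - 2*x*y - 2*y - 3

Degree: no degree-1 curve has this shape, so deg p = 2.
Solving for integer coefficients yields p as stated.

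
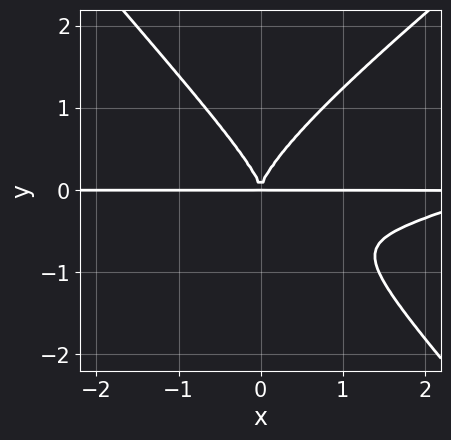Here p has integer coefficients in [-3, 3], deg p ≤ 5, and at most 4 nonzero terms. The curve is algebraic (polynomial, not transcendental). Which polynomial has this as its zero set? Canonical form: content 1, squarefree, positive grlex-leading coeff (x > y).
(a) Degree: no degree-3 curve has this shape, so deg p = 4.
(b) Against the integer gridlines: every point of the x-axis in the box is on the curve.
(c) These observations pin down the coefficients.

x^3*y - 3*x^2*y^2 + 3*y^4 - 3*x^2*y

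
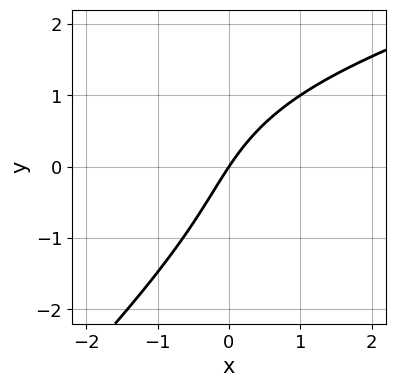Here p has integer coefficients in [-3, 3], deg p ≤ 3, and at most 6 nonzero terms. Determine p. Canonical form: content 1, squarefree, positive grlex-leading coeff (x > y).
x*y^2 - y^3 - x^2 + 3*x - 2*y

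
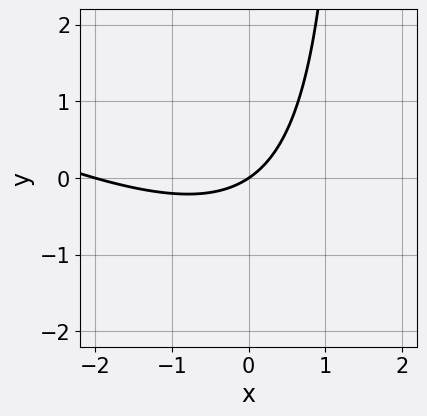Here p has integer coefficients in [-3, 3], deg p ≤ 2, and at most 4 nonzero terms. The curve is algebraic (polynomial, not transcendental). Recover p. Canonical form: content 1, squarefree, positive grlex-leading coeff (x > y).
First, deg p = 2.
Next, against the integer gridlines: among the integer gridlines, it crosses the x-axis at x ∈ {-2, 0}; it meets the y-axis at y = 0 (among the integer gridlines).
Finally, the integer polynomial consistent with all of this is the stated p.

x^2 + 2*x*y + 2*x - 3*y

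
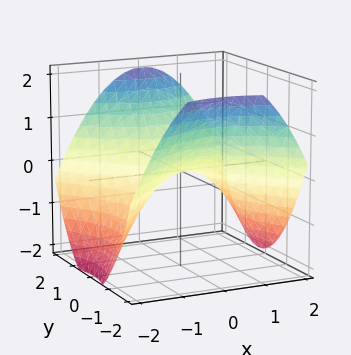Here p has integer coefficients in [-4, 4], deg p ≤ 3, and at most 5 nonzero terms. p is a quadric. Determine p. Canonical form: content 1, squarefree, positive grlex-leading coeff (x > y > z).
1. deg p = 2. A saddle surface; a quadric.
2. Symmetries: the y ↦ −y reflection is a symmetry, so y appears only in even powers; mirror symmetry x ↦ −x ⇒ only even powers of x.
3. From the axis intercepts and sections: it meets the z-axis at z = 0 (among the integer gridlines); it meets the y-axis at y = 0 (among the integer gridlines); it meets the x-axis at x = 0 (among the integer gridlines).
4. Together with the visible shape, these determine p as stated.

x^2 - y^2 + 2*z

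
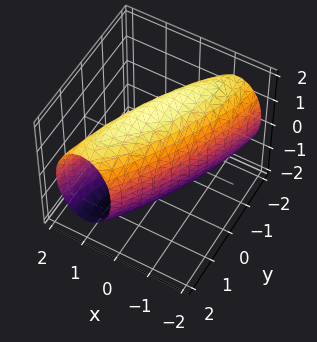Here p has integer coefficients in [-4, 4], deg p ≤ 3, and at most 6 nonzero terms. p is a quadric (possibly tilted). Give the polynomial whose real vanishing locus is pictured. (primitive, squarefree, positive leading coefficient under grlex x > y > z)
3*x^2 - 3*x*y + y^2 + z^2 - 3

First, the degree is 2 — the shape is more complex than any degree-1 surface.
Then, reading off the gridlines: among the integer gridlines, it crosses the x-axis at x ∈ {-1, 1}.
Finally, together with the visible shape, these determine p as stated.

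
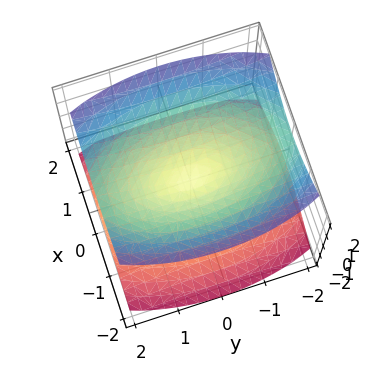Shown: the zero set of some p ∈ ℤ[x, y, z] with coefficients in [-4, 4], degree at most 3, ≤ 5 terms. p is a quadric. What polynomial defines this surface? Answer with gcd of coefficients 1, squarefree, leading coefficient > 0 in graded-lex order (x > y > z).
(a) I count 2 distinct pieces. Treating them together as one polynomial.
(b) Degree: two nappes meeting at a single point; a quadric, so deg p = 2.
(c) Symmetries: it's symmetric under x → −x, forcing even powers of x; mirror symmetry y ↦ −y ⇒ only even powers of y; the z ↦ −z reflection is a symmetry, so z appears only in even powers.
(d) From the visible intercepts: it crosses the z-axis at the gridline z = 0; it meets the y-axis at y = 0 (among the integer gridlines); it meets the x-axis at x = 0 (among the integer gridlines).
(e) Assembling these constraints gives the stated polynomial.

3*x^2 + y^2 - 3*z^2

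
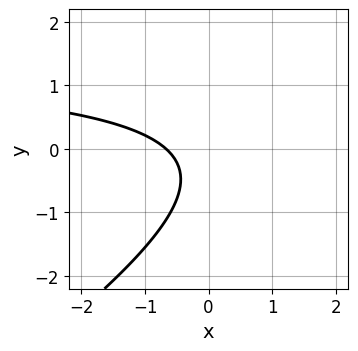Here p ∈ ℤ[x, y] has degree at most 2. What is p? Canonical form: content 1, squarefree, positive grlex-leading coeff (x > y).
The degree is 2 — no degree-1 curve has this shape.
Checking where it meets the axes: it misses every integer gridline on the y-axis.
Putting this together gives p.

2*x*y - 3*y^2 - 3*x - 2*y - 2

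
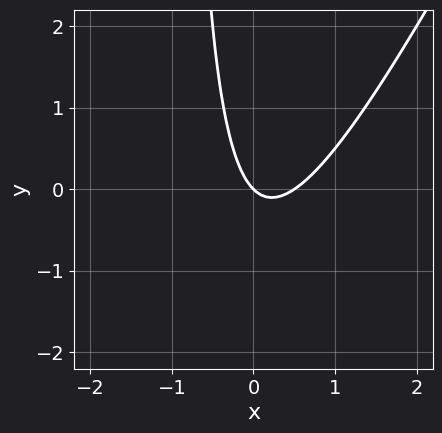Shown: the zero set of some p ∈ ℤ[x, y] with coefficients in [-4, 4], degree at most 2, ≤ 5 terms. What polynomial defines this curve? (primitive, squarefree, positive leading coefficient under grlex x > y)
2*x^2 - x*y - x - y

1. The degree is 2 — no degree-1 curve has this shape.
2. Reading off the gridlines: one y-axis crossing is at y = 0; it meets the x-axis at x = 0 (among the integer gridlines).
3. The integer polynomial consistent with all of this is the stated p.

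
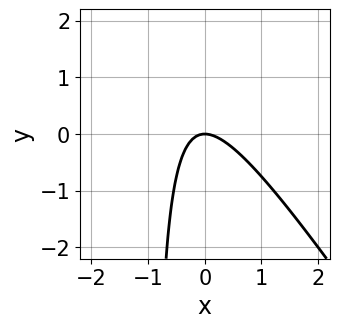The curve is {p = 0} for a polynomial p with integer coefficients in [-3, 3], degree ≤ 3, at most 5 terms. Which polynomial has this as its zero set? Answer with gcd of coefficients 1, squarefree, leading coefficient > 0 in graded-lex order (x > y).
3*x^2 + 2*x*y + 2*y

First, the degree is 2 — a generic line meets the curve in up to 2 points.
Then, checking where it meets the axes: it crosses the y-axis at the gridline y = 0; it meets the x-axis at x = 0 (among the integer gridlines).
Finally, matching integer coefficients to the picture gives p.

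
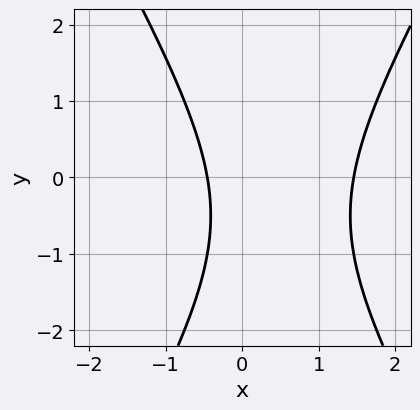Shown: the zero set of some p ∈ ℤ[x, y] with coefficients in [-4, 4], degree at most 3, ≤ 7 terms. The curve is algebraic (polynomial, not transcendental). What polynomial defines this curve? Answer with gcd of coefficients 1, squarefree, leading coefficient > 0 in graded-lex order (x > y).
1. Degree: a generic line meets the curve in up to 2 points, so deg p = 2.
2. Against the integer gridlines: the curve avoids every integer y-axis point in the box.
3. Putting this together gives p.

3*x^2 - y^2 - 3*x - y - 2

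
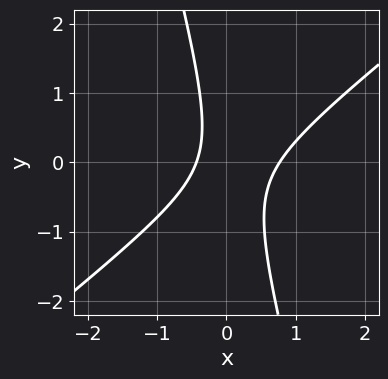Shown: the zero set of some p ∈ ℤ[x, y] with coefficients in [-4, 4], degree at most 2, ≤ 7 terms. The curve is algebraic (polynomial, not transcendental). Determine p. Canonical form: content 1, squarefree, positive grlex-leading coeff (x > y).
3*x^2 - 3*x*y - y^2 - x - 1

(a) Degree: a generic line meets the curve in up to 2 points, so deg p = 2.
(b) From the visible intercepts: it misses every integer gridline on the y-axis.
(c) These observations pin down the coefficients.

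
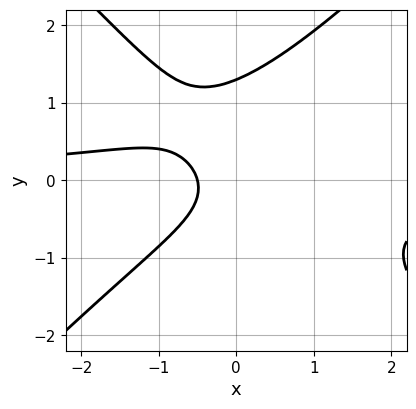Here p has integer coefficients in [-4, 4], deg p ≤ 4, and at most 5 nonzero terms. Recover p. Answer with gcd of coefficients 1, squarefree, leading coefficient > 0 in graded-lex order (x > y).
(a) deg p = 3. No degree-2 curve has this shape.
(b) Putting this together gives p.

2*x^2*y - 2*y^3 + 2*y^2 + 2*x + 1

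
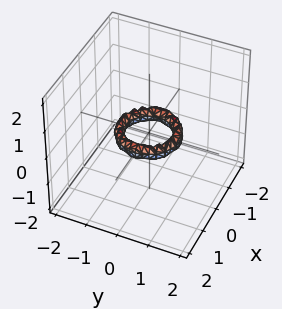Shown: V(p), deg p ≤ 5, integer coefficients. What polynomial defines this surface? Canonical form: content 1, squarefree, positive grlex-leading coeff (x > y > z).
The degree is 4 — a generic line meets the surface in up to 4 points.
By symmetry, every cross-section ⟂ z is a circle, so x, y appear only via x² + y².
Reading off the gridlines: the y-axis gridline crossings are at y ∈ {-1, 1}; a circular section at z = 0 has radius between 0 and 1; the x-axis gridline crossings are at x ∈ {-1, 1}; it misses every integer gridline on the z-axis.
Assembling these constraints gives the stated polynomial.

2*x^4 + 4*x^2*y^2 + 2*y^4 - 3*x^2 - 3*y^2 + 2*z^2 + 1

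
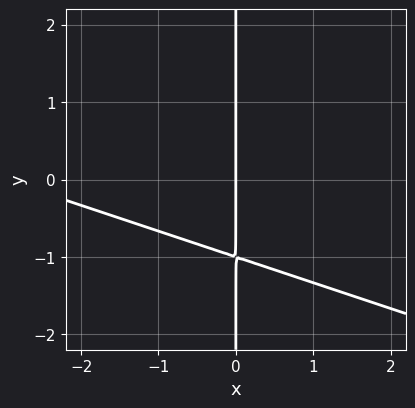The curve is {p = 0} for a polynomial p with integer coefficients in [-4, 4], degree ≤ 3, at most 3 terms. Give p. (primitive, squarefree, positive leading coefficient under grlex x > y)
x^2 + 3*x*y + 3*x

Degree: a generic line meets the curve in up to 2 points, so deg p = 2.
From the axis intercepts and sections: every point of the y-axis in the box is on the curve; it crosses the x-axis at the gridline x = 0.
These observations pin down the coefficients.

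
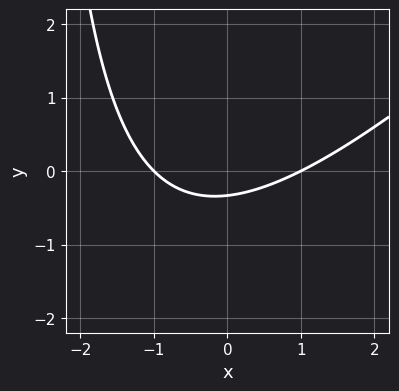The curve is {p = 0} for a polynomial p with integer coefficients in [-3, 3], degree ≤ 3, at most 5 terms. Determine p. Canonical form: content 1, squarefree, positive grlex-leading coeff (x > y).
x^2 - x*y - 3*y - 1

1. The degree is 2 — no degree-1 curve has this shape.
2. Observable constraints: the x-axis gridline crossings are at x ∈ {-1, 1}.
3. Solving for integer coefficients yields p as stated.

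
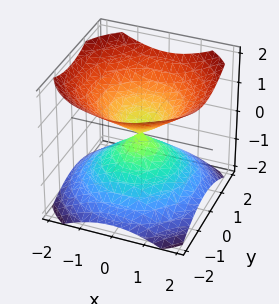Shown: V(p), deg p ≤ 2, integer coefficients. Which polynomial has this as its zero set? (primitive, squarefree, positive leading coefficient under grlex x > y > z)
2*x^2 + 2*y^2 - 3*z^2

First, I count 2 distinct pieces. Treating them together as one polynomial.
Next, degree: two nappes meeting at a single point; a quadric, so deg p = 2.
Then, symmetries: it's symmetric under z → −z, forcing even powers of z; every cross-section ⟂ z is a circle, so x, y appear only via x² + y².
Then, reading off the gridlines: one x-axis crossing is at x = 0; it crosses the z-axis at the gridline z = 0.
Finally, together with the visible shape, these determine p as stated.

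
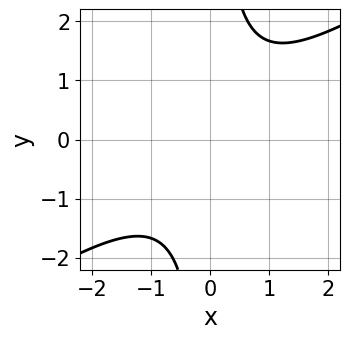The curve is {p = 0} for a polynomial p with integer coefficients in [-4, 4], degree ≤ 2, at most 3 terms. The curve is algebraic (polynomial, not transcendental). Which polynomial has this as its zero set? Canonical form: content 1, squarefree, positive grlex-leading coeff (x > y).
2*x^2 - 3*x*y + 3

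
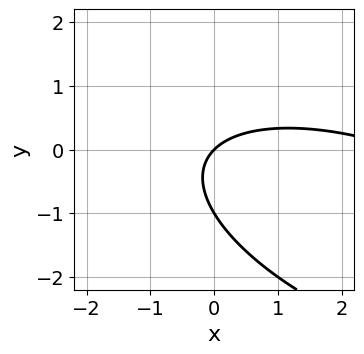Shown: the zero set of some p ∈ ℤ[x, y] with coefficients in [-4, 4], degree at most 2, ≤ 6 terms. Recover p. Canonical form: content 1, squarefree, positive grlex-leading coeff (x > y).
x^2 + 2*x*y + 3*y^2 - 3*x + 3*y

(a) The degree is 2 — a generic line meets the curve in up to 2 points.
(b) Observable constraints: it meets the x-axis at x = 0 (among the integer gridlines); the y-axis gridline crossings are at y ∈ {-1, 0}.
(c) The integer polynomial consistent with all of this is the stated p.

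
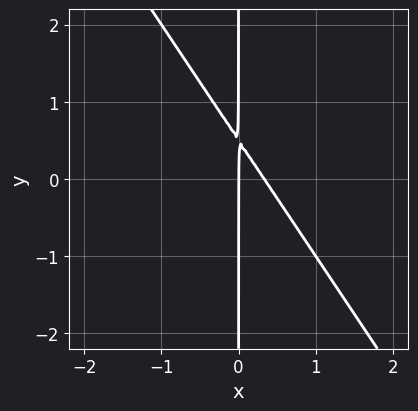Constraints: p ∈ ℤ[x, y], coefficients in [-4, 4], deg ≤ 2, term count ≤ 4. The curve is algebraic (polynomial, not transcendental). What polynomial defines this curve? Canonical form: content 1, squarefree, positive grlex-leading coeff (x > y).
3*x^2 + 2*x*y - x

The degree is 2 — a generic line meets the curve in up to 2 points.
Observable constraints: every point of the y-axis in the box is on the curve; one x-axis crossing is at x = 0.
Fitting integer coefficients to these (and the overall shape) gives p.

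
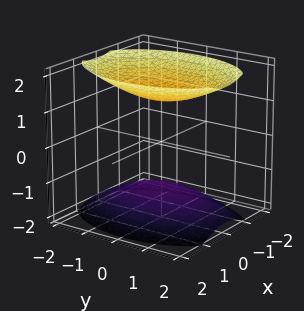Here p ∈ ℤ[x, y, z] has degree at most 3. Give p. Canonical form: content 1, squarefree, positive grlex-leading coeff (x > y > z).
2*x^2 + y^2 - 2*z^2 + 3

The picture has 2 separate pieces. They look like related sheets of one shape, so recover p as a whole.
deg p = 2. Two separate bowl-shaped sheets opening away from each other; a quadric.
Symmetries: it's symmetric under x → −x, forcing even powers of x; the z ↦ −z reflection is a symmetry, so z appears only in even powers; it's symmetric under y → −y, forcing even powers of y.
Reading off the gridlines: the surface avoids every integer y-axis point in the box; no x-intercept at any integer in the box.
Fitting integer coefficients to these (and the overall shape) gives p.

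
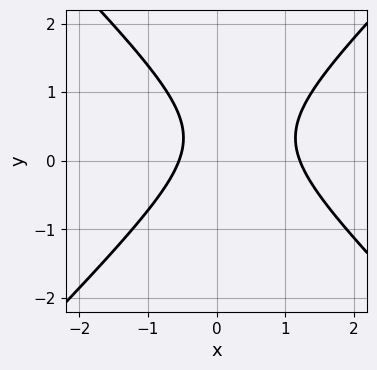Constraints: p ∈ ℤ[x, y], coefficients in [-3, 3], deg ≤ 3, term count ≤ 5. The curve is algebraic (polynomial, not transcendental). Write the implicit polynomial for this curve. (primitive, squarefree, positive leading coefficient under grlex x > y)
(a) The degree is 2 — no degree-1 curve has this shape.
(b) From the visible intercepts: the curve avoids every integer y-axis point in the box.
(c) Fitting integer coefficients to these (and the overall shape) gives p.

3*x^2 - 3*y^2 - 2*x + 2*y - 2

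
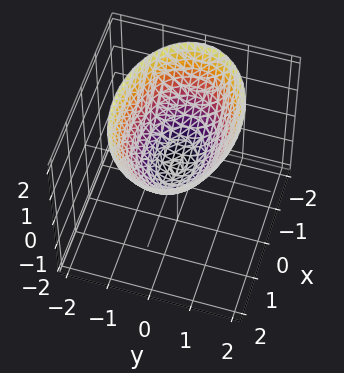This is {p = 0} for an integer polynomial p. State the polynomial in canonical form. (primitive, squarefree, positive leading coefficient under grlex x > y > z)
First, degree: a single bowl opening along one axis; a quadric, so deg p = 2.
Then, symmetries: mirror symmetry x ↦ −x ⇒ only even powers of x; the y ↦ −y reflection is a symmetry, so y appears only in even powers.
Then, checking where it meets the axes: it meets the z-axis at z = 0 (among the integer gridlines); it crosses the x-axis at the gridline x = 0.
Finally, assembling these constraints gives the stated polynomial.

x^2 + 2*y^2 - 2*z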